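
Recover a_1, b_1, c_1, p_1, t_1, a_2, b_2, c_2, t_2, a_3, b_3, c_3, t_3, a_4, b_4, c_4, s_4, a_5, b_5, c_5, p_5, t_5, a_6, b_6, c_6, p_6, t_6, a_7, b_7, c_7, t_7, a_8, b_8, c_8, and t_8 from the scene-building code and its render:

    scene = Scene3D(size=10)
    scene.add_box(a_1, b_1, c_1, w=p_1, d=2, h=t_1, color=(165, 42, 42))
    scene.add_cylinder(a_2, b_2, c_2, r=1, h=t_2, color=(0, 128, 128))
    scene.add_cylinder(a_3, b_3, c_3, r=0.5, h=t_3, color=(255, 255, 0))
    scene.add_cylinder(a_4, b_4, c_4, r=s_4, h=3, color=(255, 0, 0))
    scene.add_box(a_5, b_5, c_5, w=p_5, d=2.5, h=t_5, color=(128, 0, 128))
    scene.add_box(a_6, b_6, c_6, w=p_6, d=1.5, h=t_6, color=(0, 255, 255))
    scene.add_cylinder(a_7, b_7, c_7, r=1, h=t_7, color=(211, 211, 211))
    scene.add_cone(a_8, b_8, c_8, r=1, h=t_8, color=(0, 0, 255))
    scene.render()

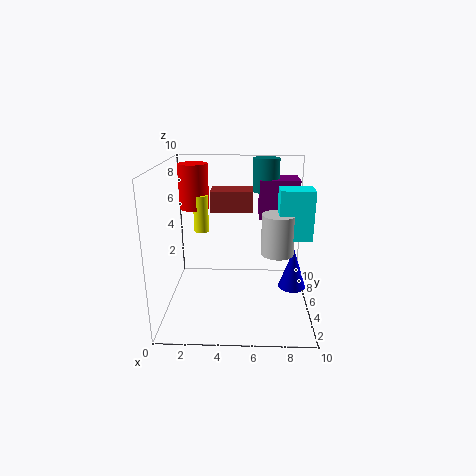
a_1 = 3, b_1 = 6, c_1 = 6.5, p_1 = 3, t_1 = 1.5, a_2 = 7, b_2 = 8.5, c_2 = 7.5, t_2 = 2.5, a_3 = 2.5, b_3 = 5, c_3 = 5.5, t_3 = 2.5, a_4 = 2, b_4 = 5.5, c_4 = 7, s_4 = 1, a_5 = 6.5, b_5 = 7.5, c_5 = 5.5, p_5 = 3, t_5 = 3, a_6 = 7.5, b_6 = 2, c_6 = 6, p_6 = 2, t_6 = 3, a_7 = 7.5, b_7 = 2.5, c_7 = 5, t_7 = 2.5, a_8 = 9, b_8 = 5.5, c_8 = 1, t_8 = 3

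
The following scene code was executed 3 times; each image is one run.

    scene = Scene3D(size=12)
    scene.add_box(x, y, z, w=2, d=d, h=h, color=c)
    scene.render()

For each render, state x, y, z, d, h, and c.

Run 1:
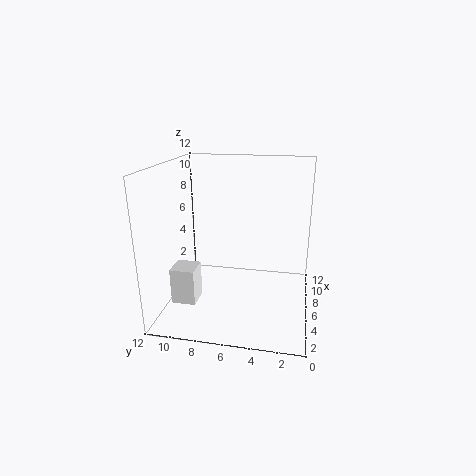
x = 3; y = 9; z = 1; d = 2; h = 3; c = 'white'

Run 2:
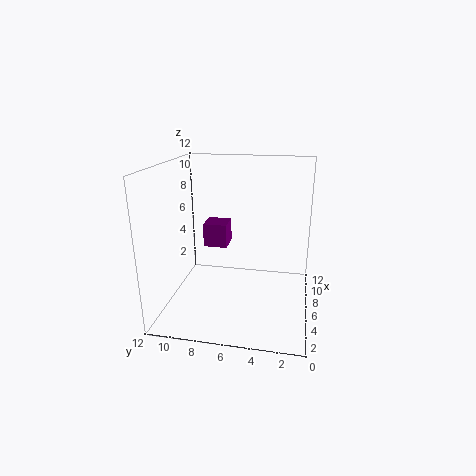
x = 6; y = 7; z = 5; d = 2; h = 2; c = 'purple'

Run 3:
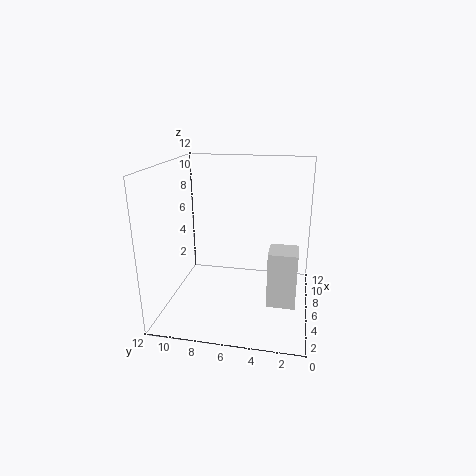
x = 1; y = 1; z = 3; d = 2; h = 4; c = 'white'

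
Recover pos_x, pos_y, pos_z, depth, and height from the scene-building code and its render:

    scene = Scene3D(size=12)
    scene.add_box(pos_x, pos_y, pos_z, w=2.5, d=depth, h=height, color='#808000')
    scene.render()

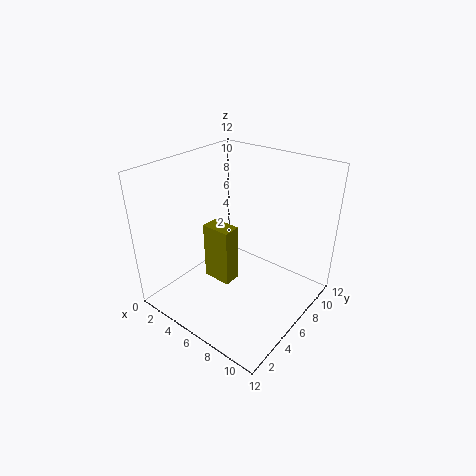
pos_x = 3.5
pos_y = 4.5
pos_z = 2
depth = 1.5
height = 5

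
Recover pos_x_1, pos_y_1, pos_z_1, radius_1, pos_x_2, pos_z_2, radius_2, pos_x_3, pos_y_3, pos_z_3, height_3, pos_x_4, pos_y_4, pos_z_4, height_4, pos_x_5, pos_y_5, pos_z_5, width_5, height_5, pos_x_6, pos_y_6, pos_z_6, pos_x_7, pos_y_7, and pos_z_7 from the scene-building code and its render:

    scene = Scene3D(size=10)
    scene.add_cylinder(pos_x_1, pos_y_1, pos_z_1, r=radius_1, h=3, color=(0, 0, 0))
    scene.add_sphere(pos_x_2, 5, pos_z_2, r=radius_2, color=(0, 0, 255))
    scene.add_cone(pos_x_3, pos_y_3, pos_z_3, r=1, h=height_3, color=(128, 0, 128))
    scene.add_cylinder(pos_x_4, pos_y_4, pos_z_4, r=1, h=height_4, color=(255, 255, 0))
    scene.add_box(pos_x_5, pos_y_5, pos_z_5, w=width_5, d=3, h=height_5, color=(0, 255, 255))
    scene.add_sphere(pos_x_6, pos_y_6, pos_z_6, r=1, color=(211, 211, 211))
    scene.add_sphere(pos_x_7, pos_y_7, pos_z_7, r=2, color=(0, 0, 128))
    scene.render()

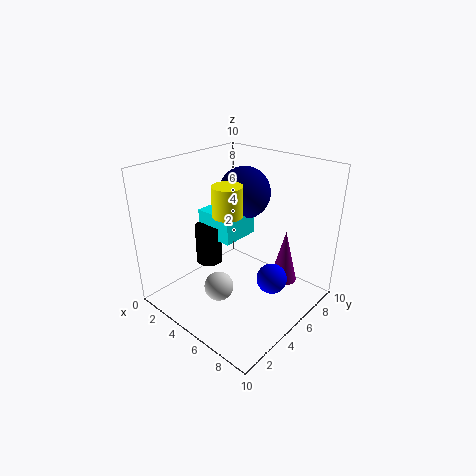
pos_x_1 = 2, pos_y_1 = 5, pos_z_1 = 2, radius_1 = 1, pos_x_2 = 8, pos_z_2 = 3, radius_2 = 1, pos_x_3 = 7, pos_y_3 = 8, pos_z_3 = 1, height_3 = 4, pos_x_4 = 5, pos_y_4 = 4, pos_z_4 = 7, height_4 = 2, pos_x_5 = 1, pos_y_5 = 5, pos_z_5 = 4, width_5 = 3, height_5 = 2, pos_x_6 = 5, pos_y_6 = 3, pos_z_6 = 2, pos_x_7 = 3, pos_y_7 = 8, pos_z_7 = 7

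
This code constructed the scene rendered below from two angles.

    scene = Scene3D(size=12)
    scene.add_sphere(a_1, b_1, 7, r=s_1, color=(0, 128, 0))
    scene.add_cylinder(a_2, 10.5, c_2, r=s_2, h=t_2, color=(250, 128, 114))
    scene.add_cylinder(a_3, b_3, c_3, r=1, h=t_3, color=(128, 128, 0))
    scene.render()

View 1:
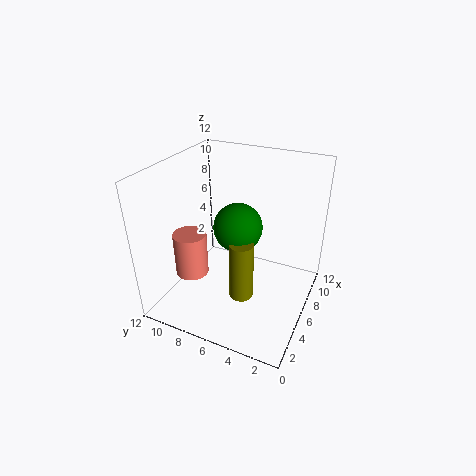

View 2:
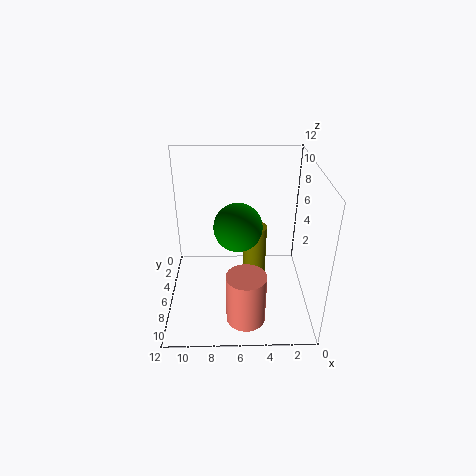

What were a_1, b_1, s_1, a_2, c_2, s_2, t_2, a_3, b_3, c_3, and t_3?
a_1 = 6, b_1 = 6, s_1 = 2, a_2 = 5.5, c_2 = 1.5, s_2 = 1.5, t_2 = 4, a_3 = 4.5, b_3 = 5, c_3 = 1.5, t_3 = 5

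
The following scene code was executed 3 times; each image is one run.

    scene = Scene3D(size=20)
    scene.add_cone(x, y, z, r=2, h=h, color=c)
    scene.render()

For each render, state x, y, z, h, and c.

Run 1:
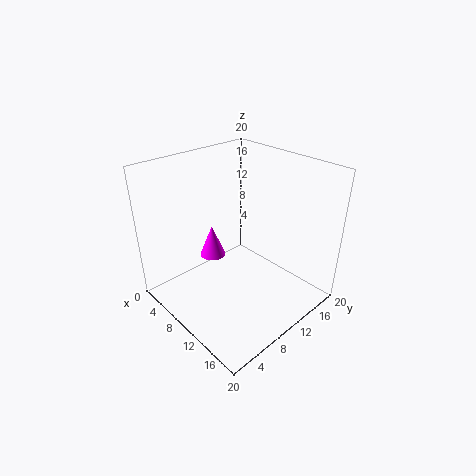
x = 3.5
y = 10.5
z = 4
h = 5
c = 'magenta'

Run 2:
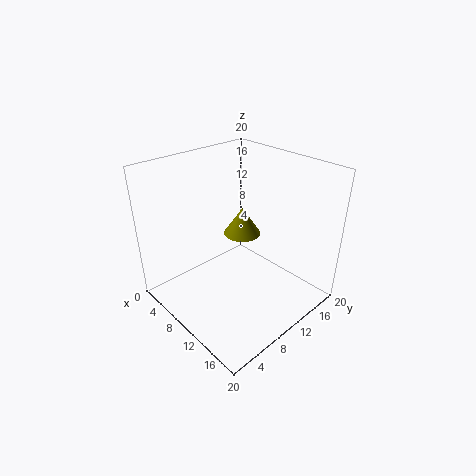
x = 15.5
y = 5.5
z = 15
h = 3
c = 'olive'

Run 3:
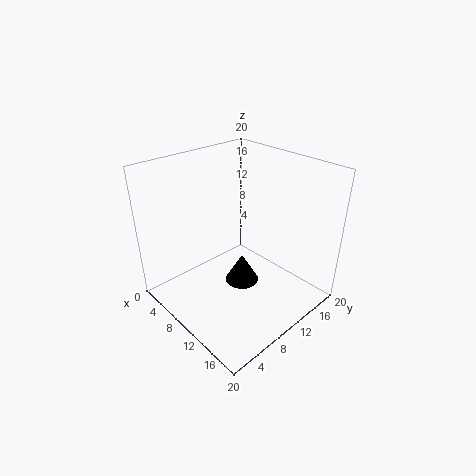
x = 15
y = 6
z = 8
h = 3.5
c = 'black'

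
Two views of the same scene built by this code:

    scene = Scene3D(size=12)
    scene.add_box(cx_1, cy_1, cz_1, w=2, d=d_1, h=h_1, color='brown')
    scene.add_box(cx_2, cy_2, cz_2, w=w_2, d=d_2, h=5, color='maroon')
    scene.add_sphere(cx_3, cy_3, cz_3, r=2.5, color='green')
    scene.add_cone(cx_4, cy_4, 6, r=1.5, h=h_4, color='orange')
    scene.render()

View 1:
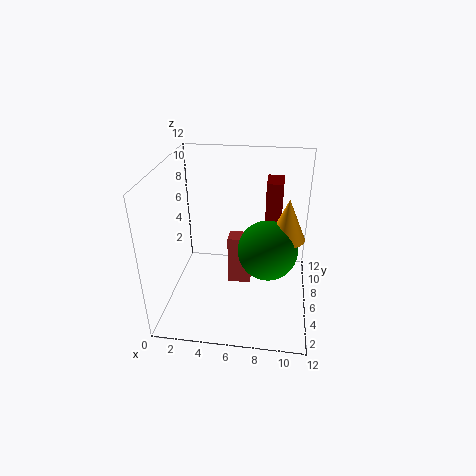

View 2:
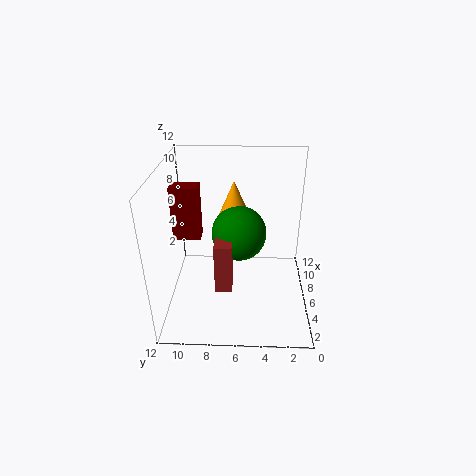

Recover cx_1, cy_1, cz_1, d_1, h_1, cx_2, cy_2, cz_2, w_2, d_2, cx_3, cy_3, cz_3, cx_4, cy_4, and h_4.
cx_1 = 5; cy_1 = 6.5; cz_1 = 1; d_1 = 1.5; h_1 = 4.5; cx_2 = 8; cy_2 = 9.5; cz_2 = 4.5; w_2 = 1.5; d_2 = 2.5; cx_3 = 8.5; cy_3 = 6; cz_3 = 5; cx_4 = 10; cy_4 = 6.5; h_4 = 3.5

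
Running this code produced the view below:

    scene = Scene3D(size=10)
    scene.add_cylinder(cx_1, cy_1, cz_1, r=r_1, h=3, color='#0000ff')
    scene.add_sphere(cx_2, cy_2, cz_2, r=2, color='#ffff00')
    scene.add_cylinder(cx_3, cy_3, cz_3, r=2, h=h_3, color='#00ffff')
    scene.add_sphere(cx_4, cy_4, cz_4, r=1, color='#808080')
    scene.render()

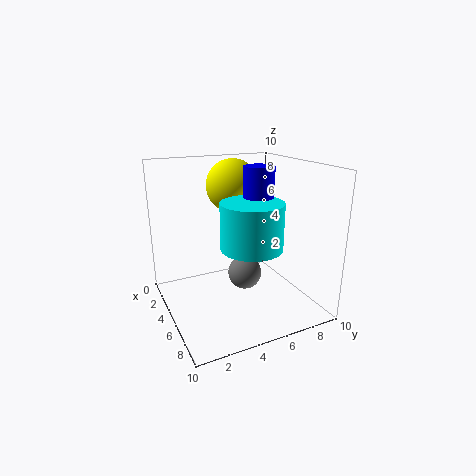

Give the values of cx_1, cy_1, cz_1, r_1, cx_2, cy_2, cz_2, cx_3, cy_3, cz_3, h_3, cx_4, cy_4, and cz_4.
cx_1 = 6; cy_1 = 6; cz_1 = 7; r_1 = 1; cx_2 = 2; cy_2 = 6; cz_2 = 8; cx_3 = 7; cy_3 = 5; cz_3 = 5; h_3 = 3; cx_4 = 8; cy_4 = 4; cz_4 = 4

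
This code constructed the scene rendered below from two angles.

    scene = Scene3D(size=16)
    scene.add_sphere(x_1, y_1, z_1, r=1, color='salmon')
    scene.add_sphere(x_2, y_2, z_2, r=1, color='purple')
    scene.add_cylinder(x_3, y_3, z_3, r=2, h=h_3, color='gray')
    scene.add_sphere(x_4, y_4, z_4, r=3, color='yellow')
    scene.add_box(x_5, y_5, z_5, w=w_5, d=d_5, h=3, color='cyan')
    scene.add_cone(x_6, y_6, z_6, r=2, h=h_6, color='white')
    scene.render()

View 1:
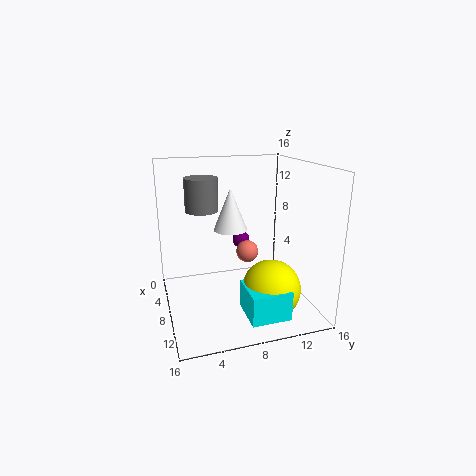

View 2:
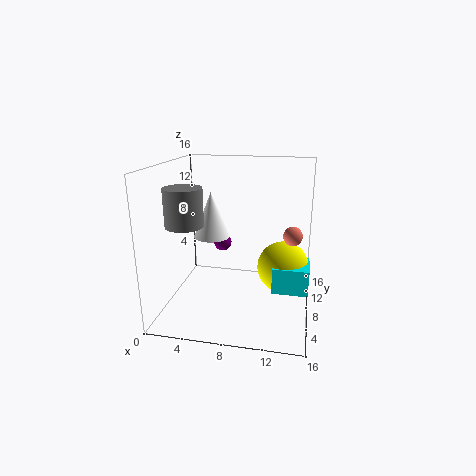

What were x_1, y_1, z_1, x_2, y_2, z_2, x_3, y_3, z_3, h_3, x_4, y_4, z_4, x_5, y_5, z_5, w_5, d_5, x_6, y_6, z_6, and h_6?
x_1 = 14, y_1 = 7, z_1 = 9, x_2 = 6, y_2 = 9, z_2 = 7, x_3 = 3, y_3 = 5, z_3 = 10, h_3 = 4, x_4 = 13, y_4 = 10, z_4 = 4, x_5 = 12, y_5 = 7, z_5 = 2, w_5 = 4, d_5 = 4, x_6 = 5, y_6 = 8, z_6 = 8, h_6 = 5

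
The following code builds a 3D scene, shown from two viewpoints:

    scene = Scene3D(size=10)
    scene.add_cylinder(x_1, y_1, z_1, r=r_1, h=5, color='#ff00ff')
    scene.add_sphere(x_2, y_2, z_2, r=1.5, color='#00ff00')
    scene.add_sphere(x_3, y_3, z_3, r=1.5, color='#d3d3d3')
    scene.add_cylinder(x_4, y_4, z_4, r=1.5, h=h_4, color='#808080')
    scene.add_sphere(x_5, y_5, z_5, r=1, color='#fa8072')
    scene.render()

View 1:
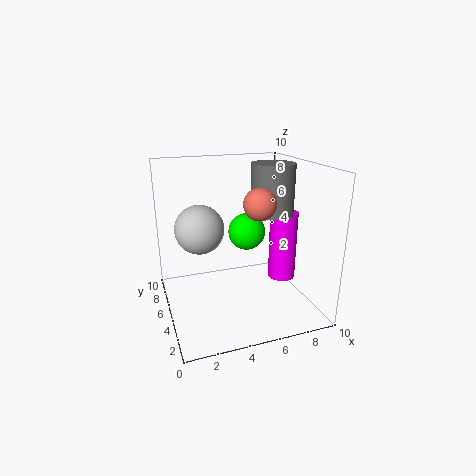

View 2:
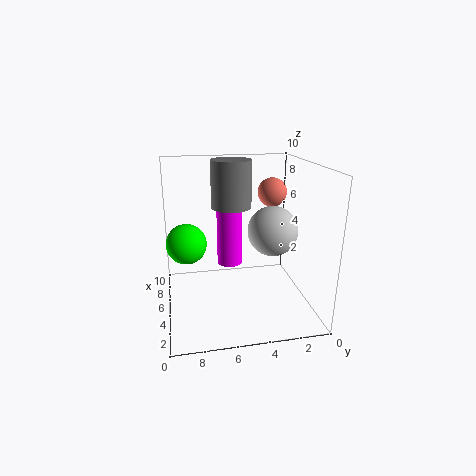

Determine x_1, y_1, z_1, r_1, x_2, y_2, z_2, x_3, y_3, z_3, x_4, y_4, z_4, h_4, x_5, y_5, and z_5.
x_1 = 8.5, y_1 = 5, z_1 = 1.5, r_1 = 1, x_2 = 7, y_2 = 8.5, z_2 = 4, x_3 = 2, y_3 = 3.5, z_3 = 6.5, x_4 = 7.5, y_4 = 5, z_4 = 6.5, h_4 = 3.5, x_5 = 5.5, y_5 = 2.5, z_5 = 8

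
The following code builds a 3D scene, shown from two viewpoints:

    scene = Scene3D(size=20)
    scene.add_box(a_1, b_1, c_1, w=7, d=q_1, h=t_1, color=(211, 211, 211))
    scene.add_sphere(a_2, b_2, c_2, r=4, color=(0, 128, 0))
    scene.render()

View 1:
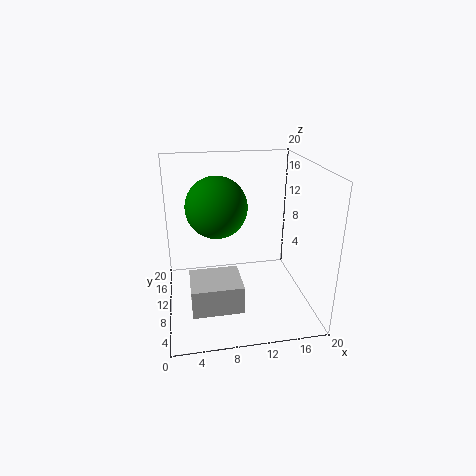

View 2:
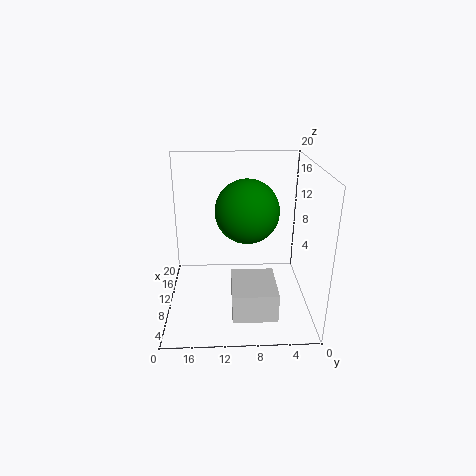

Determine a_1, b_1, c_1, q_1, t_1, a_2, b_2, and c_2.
a_1 = 3, b_1 = 5, c_1 = 1, q_1 = 6, t_1 = 4, a_2 = 7, b_2 = 9, c_2 = 15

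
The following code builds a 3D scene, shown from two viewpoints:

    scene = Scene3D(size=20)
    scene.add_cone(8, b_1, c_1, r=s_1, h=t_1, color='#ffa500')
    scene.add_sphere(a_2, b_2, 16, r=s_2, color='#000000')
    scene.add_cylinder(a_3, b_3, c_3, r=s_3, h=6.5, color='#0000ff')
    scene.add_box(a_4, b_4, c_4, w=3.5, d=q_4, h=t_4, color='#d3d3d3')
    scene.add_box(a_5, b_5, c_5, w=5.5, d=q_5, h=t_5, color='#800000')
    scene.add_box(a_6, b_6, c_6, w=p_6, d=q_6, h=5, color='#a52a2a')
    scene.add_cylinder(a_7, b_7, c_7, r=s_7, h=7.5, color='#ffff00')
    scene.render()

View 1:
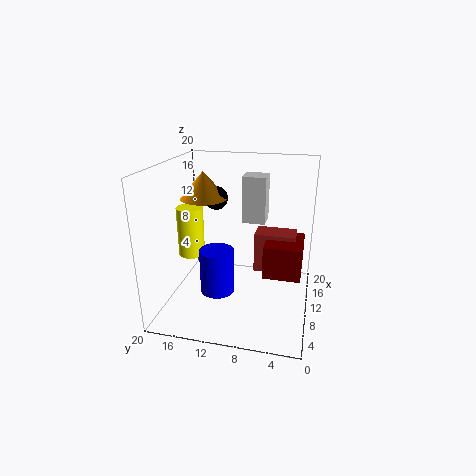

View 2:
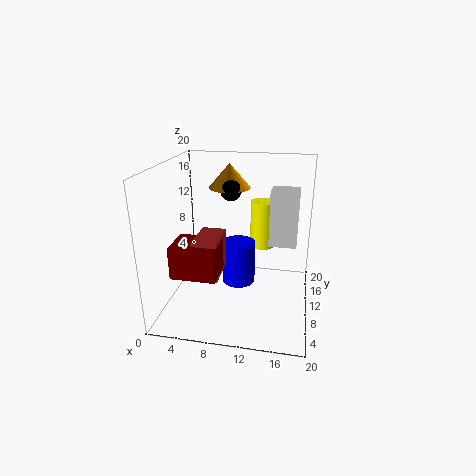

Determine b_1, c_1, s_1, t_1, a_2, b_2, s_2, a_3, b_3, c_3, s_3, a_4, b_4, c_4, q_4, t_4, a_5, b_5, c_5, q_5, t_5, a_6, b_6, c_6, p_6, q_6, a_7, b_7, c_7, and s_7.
b_1 = 14; c_1 = 16; s_1 = 3; t_1 = 3.5; a_2 = 8.5; b_2 = 12.5; s_2 = 1.5; a_3 = 9.5; b_3 = 13; c_3 = 1.5; s_3 = 2.5; a_4 = 14.5; b_4 = 7; c_4 = 10.5; q_4 = 3.5; t_4 = 7; a_5 = 3.5; b_5 = 1; c_5 = 8; q_5 = 4.5; t_5 = 4; a_6 = 6; b_6 = 2; c_6 = 7.5; p_6 = 3; q_6 = 5; a_7 = 12.5; b_7 = 18; c_7 = 5.5; s_7 = 2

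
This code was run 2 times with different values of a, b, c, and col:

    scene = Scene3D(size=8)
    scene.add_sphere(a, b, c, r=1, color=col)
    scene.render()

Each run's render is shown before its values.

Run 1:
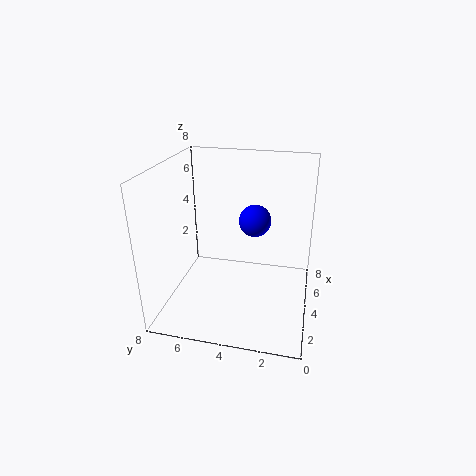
a = 6.5; b = 3.5; c = 4; col = 'blue'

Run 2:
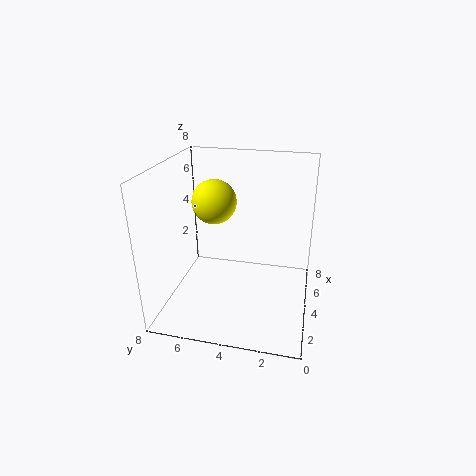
a = 1.5; b = 4.5; c = 7; col = 'yellow'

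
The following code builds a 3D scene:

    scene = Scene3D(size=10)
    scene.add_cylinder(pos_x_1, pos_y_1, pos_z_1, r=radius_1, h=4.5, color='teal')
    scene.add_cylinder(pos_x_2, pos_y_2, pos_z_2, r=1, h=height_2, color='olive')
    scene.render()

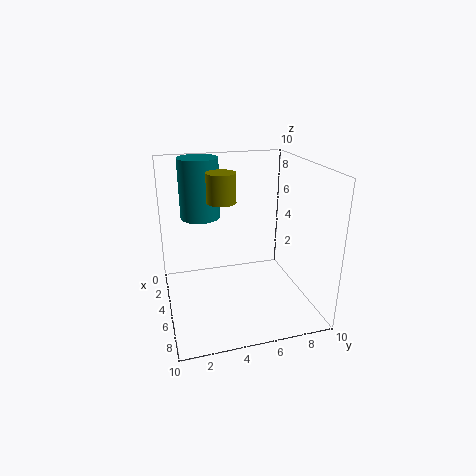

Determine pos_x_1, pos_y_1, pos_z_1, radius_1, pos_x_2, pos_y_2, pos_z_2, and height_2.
pos_x_1 = 1.5, pos_y_1 = 3, pos_z_1 = 5.5, radius_1 = 1.5, pos_x_2 = 4.5, pos_y_2 = 4, pos_z_2 = 7.5, height_2 = 2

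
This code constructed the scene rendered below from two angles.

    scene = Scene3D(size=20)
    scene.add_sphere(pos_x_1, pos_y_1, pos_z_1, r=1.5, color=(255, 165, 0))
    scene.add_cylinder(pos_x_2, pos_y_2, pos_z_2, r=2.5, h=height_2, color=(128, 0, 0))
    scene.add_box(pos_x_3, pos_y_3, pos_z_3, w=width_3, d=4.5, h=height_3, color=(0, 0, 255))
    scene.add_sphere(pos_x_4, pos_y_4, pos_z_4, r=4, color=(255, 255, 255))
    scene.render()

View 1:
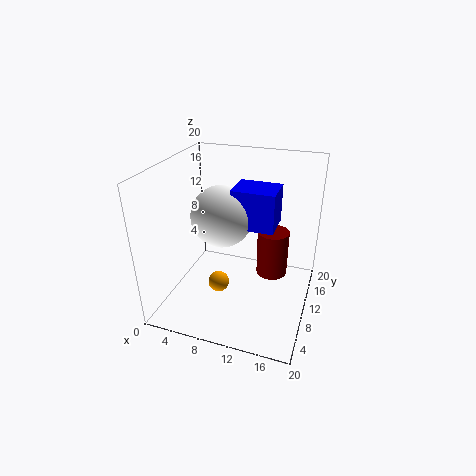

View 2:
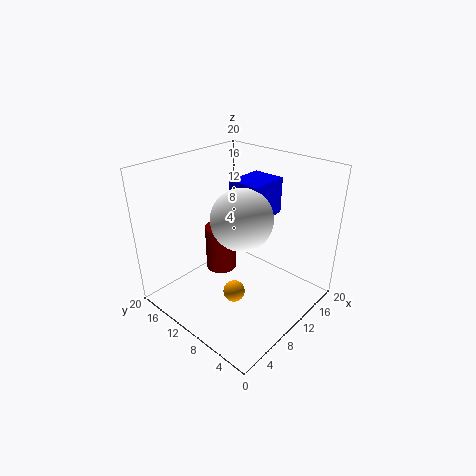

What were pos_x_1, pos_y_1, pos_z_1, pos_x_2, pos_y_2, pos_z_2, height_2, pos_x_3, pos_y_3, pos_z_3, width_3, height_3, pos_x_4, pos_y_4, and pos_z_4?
pos_x_1 = 7.5
pos_y_1 = 8.5
pos_z_1 = 3
pos_x_2 = 13.5
pos_y_2 = 17
pos_z_2 = 0.5
height_2 = 7.5
pos_x_3 = 10
pos_y_3 = 7
pos_z_3 = 13
width_3 = 5.5
height_3 = 5
pos_x_4 = 8.5
pos_y_4 = 8
pos_z_4 = 14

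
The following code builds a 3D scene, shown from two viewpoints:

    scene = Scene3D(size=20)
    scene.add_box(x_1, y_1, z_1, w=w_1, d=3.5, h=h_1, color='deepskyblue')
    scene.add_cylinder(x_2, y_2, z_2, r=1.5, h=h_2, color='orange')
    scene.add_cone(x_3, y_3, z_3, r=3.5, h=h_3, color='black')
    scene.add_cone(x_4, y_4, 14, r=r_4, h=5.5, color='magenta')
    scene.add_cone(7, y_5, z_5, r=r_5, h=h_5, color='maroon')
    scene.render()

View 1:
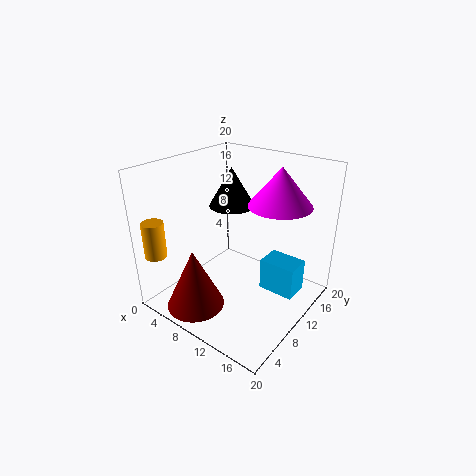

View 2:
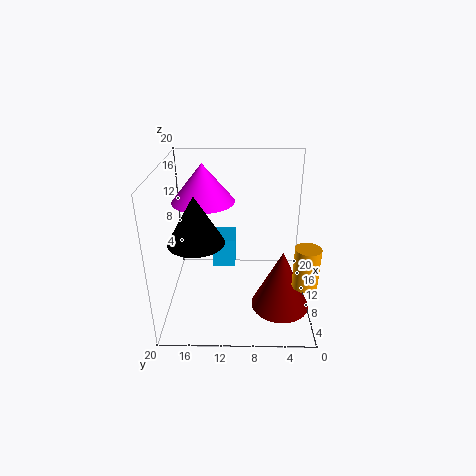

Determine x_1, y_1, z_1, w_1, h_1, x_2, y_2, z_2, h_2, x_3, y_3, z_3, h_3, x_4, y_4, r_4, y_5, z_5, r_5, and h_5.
x_1 = 13.5, y_1 = 10.5, z_1 = 3, w_1 = 5, h_1 = 4.5, x_2 = 2, y_2 = 2, z_2 = 8, h_2 = 5, x_3 = 5, y_3 = 15, z_3 = 12, h_3 = 6, x_4 = 13.5, y_4 = 15, r_4 = 4.5, y_5 = 4, z_5 = 1, r_5 = 4, h_5 = 8.5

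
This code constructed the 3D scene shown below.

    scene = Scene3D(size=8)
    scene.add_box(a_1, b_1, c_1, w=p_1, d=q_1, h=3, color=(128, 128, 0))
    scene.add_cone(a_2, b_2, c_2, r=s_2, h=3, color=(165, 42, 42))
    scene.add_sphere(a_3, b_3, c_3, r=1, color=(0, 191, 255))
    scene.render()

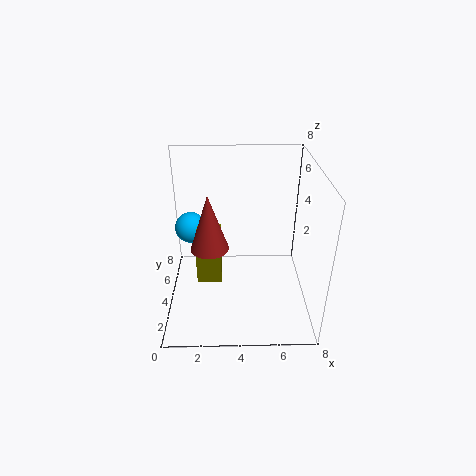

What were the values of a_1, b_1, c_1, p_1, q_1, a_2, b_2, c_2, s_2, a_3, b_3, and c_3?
a_1 = 1.5, b_1 = 4.5, c_1 = 0.5, p_1 = 1.5, q_1 = 2, a_2 = 2.5, b_2 = 3, c_2 = 4, s_2 = 1, a_3 = 1, b_3 = 7, c_3 = 3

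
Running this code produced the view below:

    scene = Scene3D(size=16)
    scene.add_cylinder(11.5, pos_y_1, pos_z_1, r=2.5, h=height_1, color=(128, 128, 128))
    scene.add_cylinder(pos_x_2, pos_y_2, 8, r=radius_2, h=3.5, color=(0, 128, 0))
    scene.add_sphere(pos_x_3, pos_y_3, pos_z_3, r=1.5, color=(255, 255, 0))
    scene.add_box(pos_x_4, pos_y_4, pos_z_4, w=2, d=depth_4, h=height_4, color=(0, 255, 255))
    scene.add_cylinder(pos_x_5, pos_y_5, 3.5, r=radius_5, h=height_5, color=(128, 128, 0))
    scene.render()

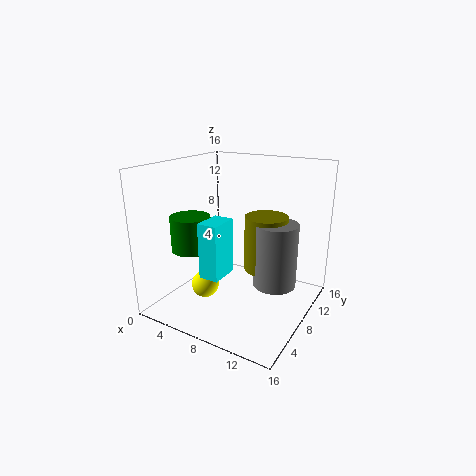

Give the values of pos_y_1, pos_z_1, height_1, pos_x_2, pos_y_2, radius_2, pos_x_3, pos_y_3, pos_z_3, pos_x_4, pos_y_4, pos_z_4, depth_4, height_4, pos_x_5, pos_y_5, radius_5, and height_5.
pos_y_1 = 10.5, pos_z_1 = 2, height_1 = 7.5, pos_x_2 = 5.5, pos_y_2 = 3, radius_2 = 2, pos_x_3 = 5.5, pos_y_3 = 5, pos_z_3 = 3, pos_x_4 = 7.5, pos_y_4 = 1.5, pos_z_4 = 6, depth_4 = 3, height_4 = 5.5, pos_x_5 = 10, pos_y_5 = 11, radius_5 = 2.5, height_5 = 6.5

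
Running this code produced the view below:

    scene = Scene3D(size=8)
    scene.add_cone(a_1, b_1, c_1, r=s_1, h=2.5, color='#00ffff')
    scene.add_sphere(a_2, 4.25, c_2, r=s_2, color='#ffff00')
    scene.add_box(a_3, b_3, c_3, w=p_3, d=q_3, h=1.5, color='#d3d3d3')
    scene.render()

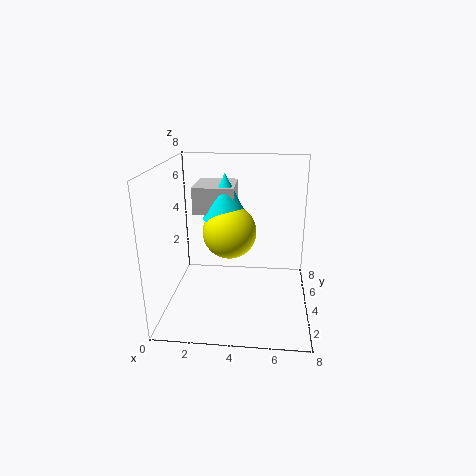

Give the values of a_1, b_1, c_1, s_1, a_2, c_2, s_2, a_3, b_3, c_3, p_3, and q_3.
a_1 = 3.25; b_1 = 4.5; c_1 = 5; s_1 = 1.25; a_2 = 3.5; c_2 = 4.25; s_2 = 1.5; a_3 = 1.5; b_3 = 4; c_3 = 5.25; p_3 = 2.25; q_3 = 2.5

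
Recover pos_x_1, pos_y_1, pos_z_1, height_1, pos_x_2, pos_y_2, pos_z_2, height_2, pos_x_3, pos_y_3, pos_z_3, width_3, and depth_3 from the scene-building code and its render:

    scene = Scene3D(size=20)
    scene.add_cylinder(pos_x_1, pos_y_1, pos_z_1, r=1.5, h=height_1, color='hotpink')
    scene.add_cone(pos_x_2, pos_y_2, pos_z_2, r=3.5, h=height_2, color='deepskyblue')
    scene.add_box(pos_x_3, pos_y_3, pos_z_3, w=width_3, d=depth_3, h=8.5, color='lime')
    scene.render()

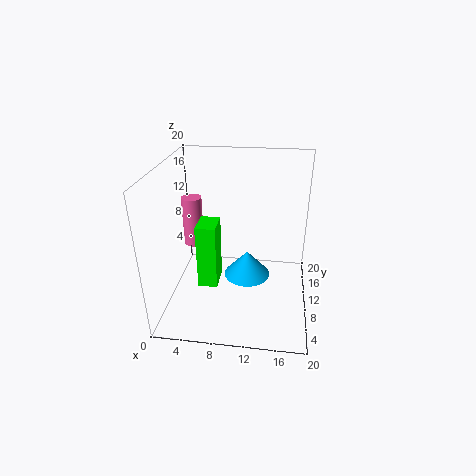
pos_x_1 = 2.5
pos_y_1 = 14
pos_z_1 = 6.5
height_1 = 7.5
pos_x_2 = 11
pos_y_2 = 13
pos_z_2 = 2
height_2 = 4
pos_x_3 = 5.5
pos_y_3 = 4.5
pos_z_3 = 5.5
width_3 = 2.5
depth_3 = 3.5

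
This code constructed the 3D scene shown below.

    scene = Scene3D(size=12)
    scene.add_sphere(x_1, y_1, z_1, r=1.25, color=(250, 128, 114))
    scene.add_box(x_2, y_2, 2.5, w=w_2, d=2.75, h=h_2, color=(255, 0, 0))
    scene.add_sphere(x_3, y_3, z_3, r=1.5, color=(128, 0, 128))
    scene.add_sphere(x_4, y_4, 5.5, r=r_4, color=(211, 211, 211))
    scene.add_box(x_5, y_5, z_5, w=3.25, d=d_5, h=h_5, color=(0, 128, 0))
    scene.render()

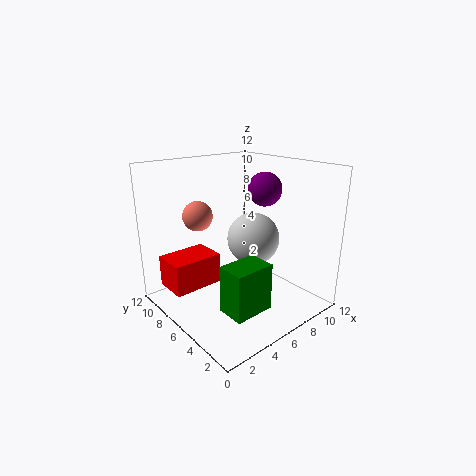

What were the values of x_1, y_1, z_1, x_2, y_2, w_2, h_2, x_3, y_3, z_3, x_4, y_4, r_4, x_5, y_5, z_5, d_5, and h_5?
x_1 = 3.75, y_1 = 8.5, z_1 = 7.75, x_2 = 0.25, y_2 = 6.25, w_2 = 4, h_2 = 2.5, x_3 = 9.5, y_3 = 6.5, z_3 = 9.5, x_4 = 7.75, y_4 = 6, r_4 = 2.25, x_5 = 2.5, y_5 = 1.75, z_5 = 1.5, d_5 = 2.25, h_5 = 3.75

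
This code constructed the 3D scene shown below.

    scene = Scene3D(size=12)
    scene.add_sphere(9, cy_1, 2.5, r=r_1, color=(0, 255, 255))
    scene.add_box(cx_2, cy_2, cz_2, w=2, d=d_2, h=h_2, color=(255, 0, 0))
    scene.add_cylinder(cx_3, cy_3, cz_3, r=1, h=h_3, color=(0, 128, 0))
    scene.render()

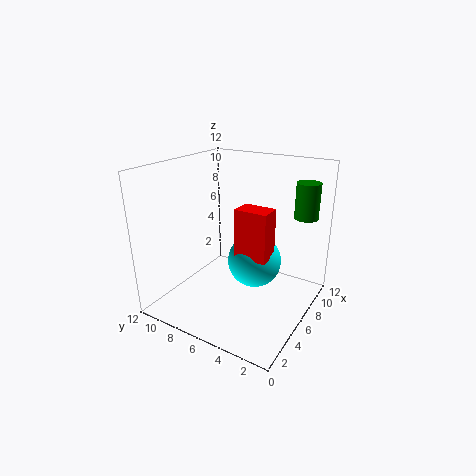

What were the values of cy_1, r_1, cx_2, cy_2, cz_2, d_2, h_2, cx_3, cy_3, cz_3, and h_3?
cy_1 = 6
r_1 = 2.5
cx_2 = 7
cy_2 = 4
cz_2 = 3.5
d_2 = 3
h_2 = 4.5
cx_3 = 9.5
cy_3 = 1.5
cz_3 = 7.5
h_3 = 3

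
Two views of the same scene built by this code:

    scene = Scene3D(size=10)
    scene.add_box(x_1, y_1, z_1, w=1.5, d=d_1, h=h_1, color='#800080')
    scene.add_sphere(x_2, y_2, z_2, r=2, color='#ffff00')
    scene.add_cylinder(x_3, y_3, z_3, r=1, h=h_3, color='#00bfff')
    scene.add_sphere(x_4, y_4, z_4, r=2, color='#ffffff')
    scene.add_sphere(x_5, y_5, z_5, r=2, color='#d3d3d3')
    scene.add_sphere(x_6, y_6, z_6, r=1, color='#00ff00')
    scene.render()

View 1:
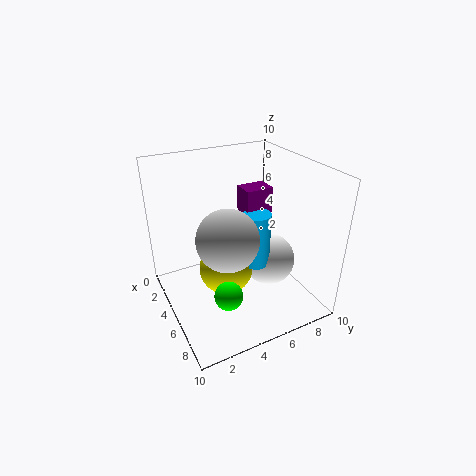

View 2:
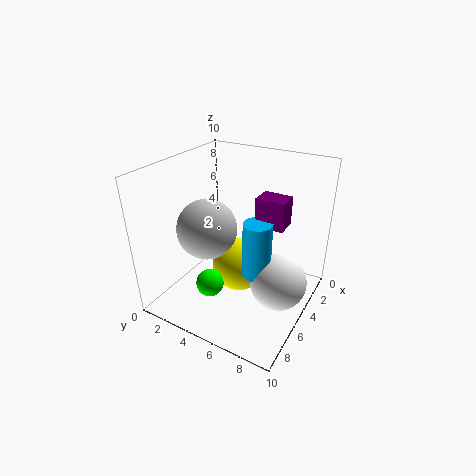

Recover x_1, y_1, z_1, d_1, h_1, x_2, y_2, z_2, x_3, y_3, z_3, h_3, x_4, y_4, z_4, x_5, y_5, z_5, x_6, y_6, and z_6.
x_1 = 3
y_1 = 6
z_1 = 6
d_1 = 2
h_1 = 2
x_2 = 4
y_2 = 4.5
z_2 = 2
x_3 = 5
y_3 = 6.5
z_3 = 2.5
h_3 = 4
x_4 = 4.5
y_4 = 8
z_4 = 2
x_5 = 6.5
y_5 = 3.5
z_5 = 6
x_6 = 6.5
y_6 = 3.5
z_6 = 1.5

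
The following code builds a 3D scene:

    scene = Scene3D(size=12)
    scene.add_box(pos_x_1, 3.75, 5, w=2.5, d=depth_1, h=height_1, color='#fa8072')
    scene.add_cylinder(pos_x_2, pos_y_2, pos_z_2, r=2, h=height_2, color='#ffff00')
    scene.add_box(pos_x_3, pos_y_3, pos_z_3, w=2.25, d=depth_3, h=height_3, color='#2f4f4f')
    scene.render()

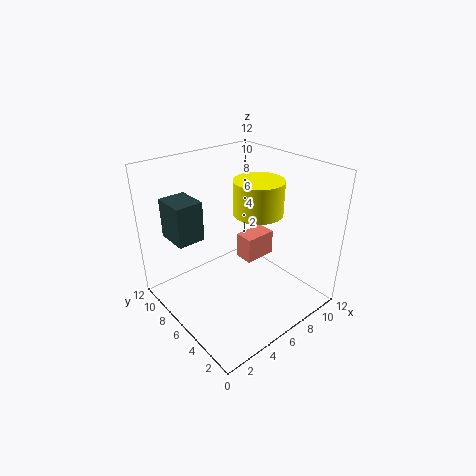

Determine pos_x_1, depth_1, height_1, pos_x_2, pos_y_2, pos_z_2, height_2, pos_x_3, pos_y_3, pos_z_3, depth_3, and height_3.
pos_x_1 = 5.25
depth_1 = 1.5
height_1 = 2
pos_x_2 = 7.25
pos_y_2 = 5
pos_z_2 = 8.25
height_2 = 2.75
pos_x_3 = 1.25
pos_y_3 = 7.25
pos_z_3 = 6.25
depth_3 = 2.75
height_3 = 3.25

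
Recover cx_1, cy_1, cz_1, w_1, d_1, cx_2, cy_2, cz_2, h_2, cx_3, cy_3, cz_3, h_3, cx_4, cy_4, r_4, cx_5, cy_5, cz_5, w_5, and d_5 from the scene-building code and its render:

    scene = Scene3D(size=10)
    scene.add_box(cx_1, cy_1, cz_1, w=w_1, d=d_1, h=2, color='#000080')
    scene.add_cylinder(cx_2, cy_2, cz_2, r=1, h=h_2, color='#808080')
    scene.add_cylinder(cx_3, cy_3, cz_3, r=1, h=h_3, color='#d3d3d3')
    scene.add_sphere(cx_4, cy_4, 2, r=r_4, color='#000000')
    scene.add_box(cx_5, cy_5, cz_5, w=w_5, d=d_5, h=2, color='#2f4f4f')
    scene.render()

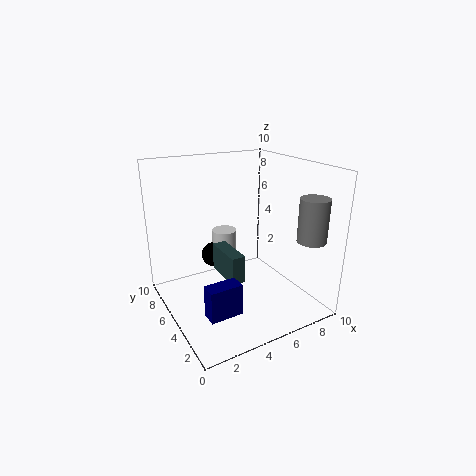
cx_1 = 1; cy_1 = 1; cz_1 = 2; w_1 = 2; d_1 = 1; cx_2 = 9; cy_2 = 2; cz_2 = 5; h_2 = 3; cx_3 = 6; cy_3 = 9; cz_3 = 1; h_3 = 3; cx_4 = 5; cy_4 = 9; r_4 = 1; cx_5 = 4; cy_5 = 4; cz_5 = 2; w_5 = 1; d_5 = 3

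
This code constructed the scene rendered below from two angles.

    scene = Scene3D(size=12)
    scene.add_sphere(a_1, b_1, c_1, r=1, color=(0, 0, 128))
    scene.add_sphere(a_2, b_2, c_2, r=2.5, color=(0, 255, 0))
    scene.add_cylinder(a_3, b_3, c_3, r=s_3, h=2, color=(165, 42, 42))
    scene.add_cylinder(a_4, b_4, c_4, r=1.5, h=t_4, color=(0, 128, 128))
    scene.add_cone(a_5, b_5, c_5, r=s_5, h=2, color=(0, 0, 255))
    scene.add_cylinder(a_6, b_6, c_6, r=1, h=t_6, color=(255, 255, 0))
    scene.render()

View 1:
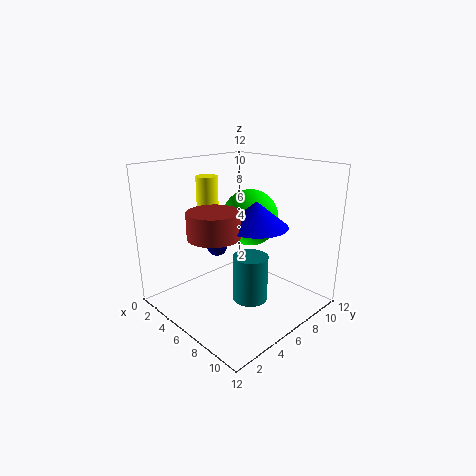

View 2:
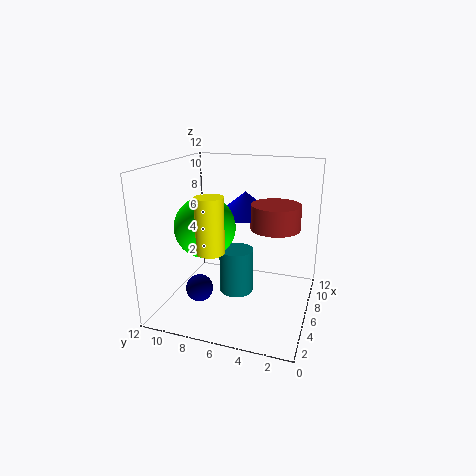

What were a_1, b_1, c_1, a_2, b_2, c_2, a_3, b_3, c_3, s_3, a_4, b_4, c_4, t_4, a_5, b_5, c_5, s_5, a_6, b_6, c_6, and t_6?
a_1 = 1.5; b_1 = 7.5; c_1 = 3.5; a_2 = 5; b_2 = 8.5; c_2 = 7; a_3 = 6.5; b_3 = 3; c_3 = 7; s_3 = 2; a_4 = 7; b_4 = 6.5; c_4 = 0.5; t_4 = 4; a_5 = 8; b_5 = 6; c_5 = 7.5; s_5 = 2.5; a_6 = 1.5; b_6 = 6.5; c_6 = 6.5; t_6 = 4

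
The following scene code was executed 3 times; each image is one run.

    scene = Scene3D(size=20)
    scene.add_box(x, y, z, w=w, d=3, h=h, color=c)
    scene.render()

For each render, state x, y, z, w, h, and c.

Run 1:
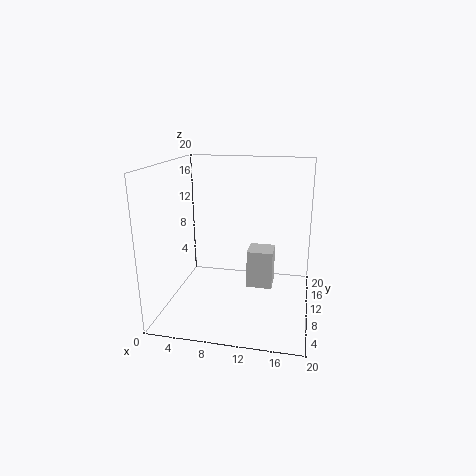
x = 12.5
y = 3
z = 6.5
w = 3
h = 4.5
c = 'lightgray'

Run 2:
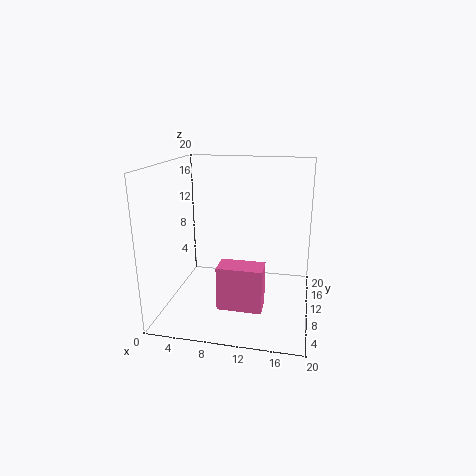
x = 9
y = 2
z = 3.5
w = 5.5
h = 5.5
c = 'hotpink'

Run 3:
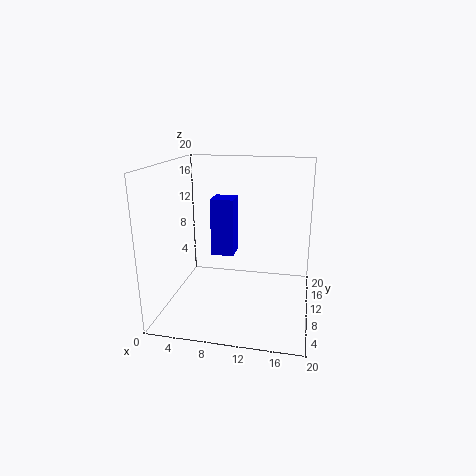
x = 7
y = 7
z = 8.5
w = 3
h = 7.5
c = 'blue'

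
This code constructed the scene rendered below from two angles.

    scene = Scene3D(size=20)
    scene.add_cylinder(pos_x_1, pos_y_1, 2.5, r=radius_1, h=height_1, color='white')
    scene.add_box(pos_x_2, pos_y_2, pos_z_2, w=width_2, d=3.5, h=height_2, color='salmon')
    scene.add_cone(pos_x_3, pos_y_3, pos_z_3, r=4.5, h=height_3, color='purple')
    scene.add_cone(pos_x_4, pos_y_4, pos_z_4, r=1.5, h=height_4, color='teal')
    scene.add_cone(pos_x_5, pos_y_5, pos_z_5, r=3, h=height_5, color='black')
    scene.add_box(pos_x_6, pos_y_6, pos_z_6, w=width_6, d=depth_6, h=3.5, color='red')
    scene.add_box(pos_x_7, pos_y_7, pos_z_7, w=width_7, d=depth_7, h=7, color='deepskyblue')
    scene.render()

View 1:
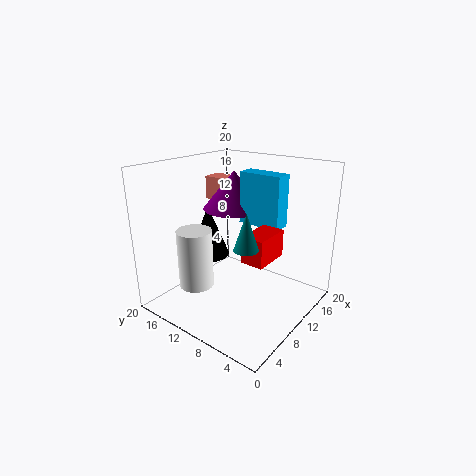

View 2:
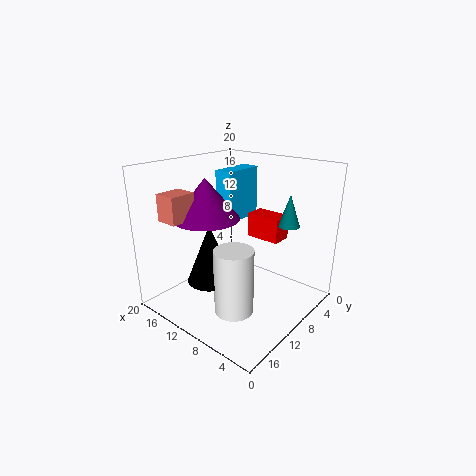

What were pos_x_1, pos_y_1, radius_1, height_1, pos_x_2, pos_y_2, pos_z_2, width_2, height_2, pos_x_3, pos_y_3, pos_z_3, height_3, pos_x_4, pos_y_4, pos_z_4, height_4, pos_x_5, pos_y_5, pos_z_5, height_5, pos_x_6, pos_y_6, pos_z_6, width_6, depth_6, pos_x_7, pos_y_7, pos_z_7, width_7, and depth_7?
pos_x_1 = 6.5, pos_y_1 = 15, radius_1 = 2.5, height_1 = 8.5, pos_x_2 = 13, pos_y_2 = 15, pos_z_2 = 13.5, width_2 = 3, height_2 = 3.5, pos_x_3 = 13, pos_y_3 = 13, pos_z_3 = 13, height_3 = 5.5, pos_x_4 = 5, pos_y_4 = 5, pos_z_4 = 11.5, height_4 = 4.5, pos_x_5 = 10, pos_y_5 = 15.5, pos_z_5 = 6, height_5 = 7.5, pos_x_6 = 6, pos_y_6 = 3.5, pos_z_6 = 9, width_6 = 5, depth_6 = 3, pos_x_7 = 11, pos_y_7 = 4.5, pos_z_7 = 12, width_7 = 2.5, depth_7 = 6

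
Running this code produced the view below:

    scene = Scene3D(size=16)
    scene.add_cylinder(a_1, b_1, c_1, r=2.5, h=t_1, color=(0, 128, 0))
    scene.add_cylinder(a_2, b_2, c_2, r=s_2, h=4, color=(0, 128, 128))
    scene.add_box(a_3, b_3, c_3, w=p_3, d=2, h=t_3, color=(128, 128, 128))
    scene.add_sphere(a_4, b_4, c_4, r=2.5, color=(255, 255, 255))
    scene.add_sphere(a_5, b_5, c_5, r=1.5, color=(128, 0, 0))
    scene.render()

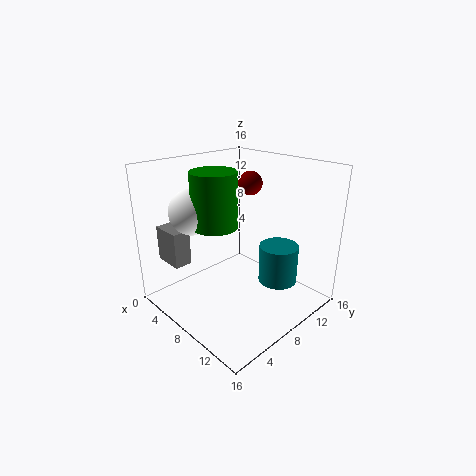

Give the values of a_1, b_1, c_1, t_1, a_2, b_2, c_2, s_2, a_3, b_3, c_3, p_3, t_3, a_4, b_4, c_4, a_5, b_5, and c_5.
a_1 = 6.5, b_1 = 6, c_1 = 9.5, t_1 = 6, a_2 = 13, b_2 = 9, c_2 = 4.5, s_2 = 2, a_3 = 1, b_3 = 2, c_3 = 5, p_3 = 3.5, t_3 = 4, a_4 = 4.5, b_4 = 4.5, c_4 = 11, a_5 = 4.5, b_5 = 13.5, c_5 = 12.5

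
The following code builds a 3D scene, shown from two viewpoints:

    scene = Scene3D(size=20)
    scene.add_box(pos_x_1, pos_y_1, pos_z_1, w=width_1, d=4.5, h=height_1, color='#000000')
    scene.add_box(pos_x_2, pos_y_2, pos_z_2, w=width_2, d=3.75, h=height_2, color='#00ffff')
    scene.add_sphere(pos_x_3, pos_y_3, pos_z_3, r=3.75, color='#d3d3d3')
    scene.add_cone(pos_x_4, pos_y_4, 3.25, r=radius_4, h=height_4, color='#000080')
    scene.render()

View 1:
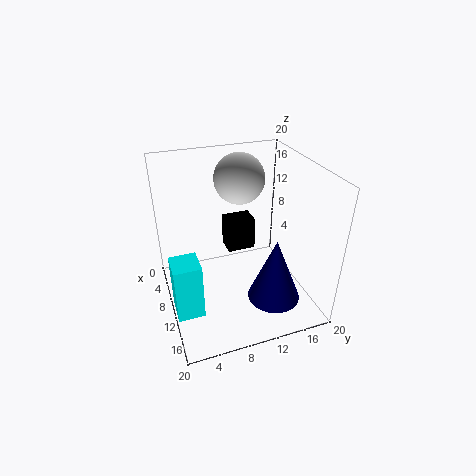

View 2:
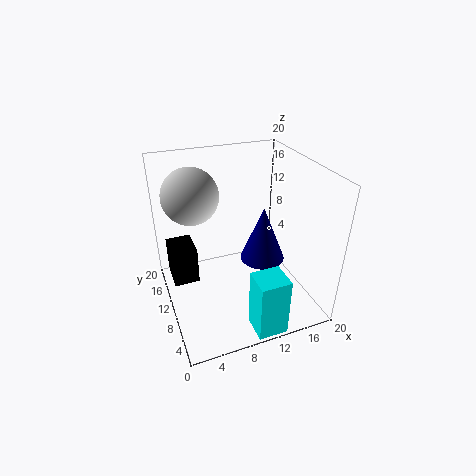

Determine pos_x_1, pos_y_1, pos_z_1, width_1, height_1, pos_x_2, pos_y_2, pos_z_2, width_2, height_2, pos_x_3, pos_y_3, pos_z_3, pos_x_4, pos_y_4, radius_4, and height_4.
pos_x_1 = 0.75; pos_y_1 = 10.5; pos_z_1 = 3.75; width_1 = 3.5; height_1 = 5.25; pos_x_2 = 9.25; pos_y_2 = 0.25; pos_z_2 = 0.25; width_2 = 4; height_2 = 8.25; pos_x_3 = 4.25; pos_y_3 = 12.25; pos_z_3 = 16.25; pos_x_4 = 15.5; pos_y_4 = 13.25; radius_4 = 3.5; height_4 = 8.75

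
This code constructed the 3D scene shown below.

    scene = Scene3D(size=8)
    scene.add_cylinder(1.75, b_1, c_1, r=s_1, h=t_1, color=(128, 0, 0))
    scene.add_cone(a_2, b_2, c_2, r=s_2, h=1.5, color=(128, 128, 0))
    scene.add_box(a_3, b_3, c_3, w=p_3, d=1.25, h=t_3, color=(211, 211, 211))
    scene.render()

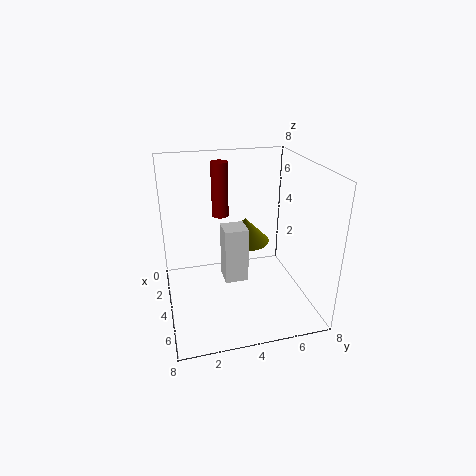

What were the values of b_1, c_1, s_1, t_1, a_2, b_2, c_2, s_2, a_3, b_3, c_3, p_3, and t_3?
b_1 = 3.5; c_1 = 4.5; s_1 = 0.5; t_1 = 3.25; a_2 = 2; b_2 = 5; c_2 = 2.75; s_2 = 1.5; a_3 = 4; b_3 = 3; c_3 = 2; p_3 = 1.25; t_3 = 3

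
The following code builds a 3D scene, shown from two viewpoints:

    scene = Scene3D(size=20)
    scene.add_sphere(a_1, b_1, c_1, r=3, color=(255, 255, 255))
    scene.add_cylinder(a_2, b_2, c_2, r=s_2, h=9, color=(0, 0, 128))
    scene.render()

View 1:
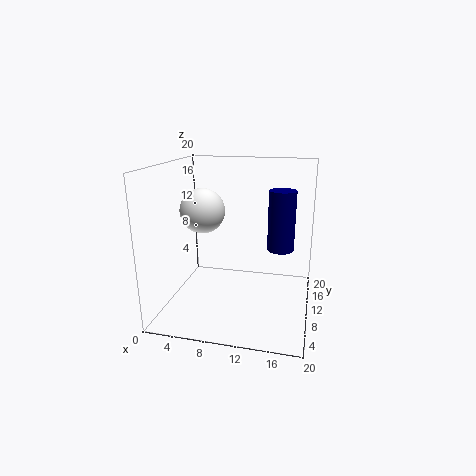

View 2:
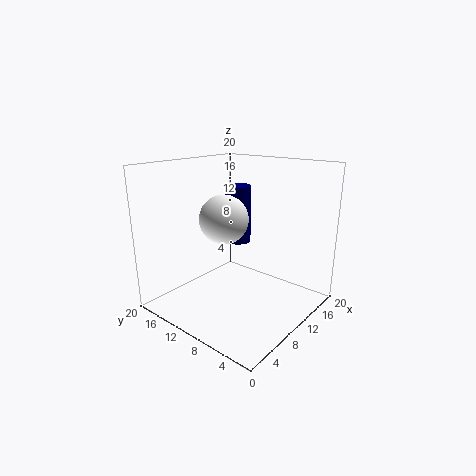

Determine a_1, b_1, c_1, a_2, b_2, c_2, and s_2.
a_1 = 5.5
b_1 = 8.5
c_1 = 14
a_2 = 15.5
b_2 = 14.5
c_2 = 7
s_2 = 2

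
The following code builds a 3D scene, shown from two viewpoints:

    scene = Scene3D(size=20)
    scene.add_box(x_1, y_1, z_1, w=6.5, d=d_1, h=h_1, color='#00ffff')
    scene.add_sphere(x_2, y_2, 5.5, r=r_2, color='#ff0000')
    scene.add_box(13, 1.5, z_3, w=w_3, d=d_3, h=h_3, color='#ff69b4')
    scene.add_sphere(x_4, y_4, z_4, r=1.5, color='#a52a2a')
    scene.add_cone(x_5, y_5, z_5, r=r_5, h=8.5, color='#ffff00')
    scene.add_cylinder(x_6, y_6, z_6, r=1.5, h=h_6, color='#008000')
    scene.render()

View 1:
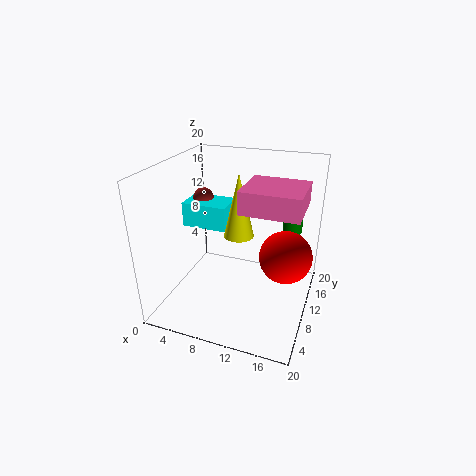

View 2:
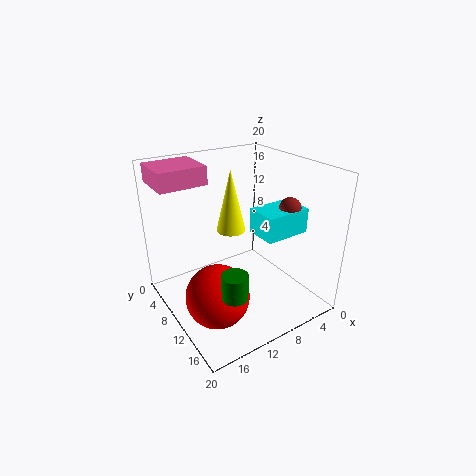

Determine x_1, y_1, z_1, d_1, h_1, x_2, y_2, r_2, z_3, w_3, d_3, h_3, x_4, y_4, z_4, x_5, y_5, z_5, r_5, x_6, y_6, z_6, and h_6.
x_1 = 1.5
y_1 = 10
z_1 = 10.5
d_1 = 4.5
h_1 = 3.5
x_2 = 16
y_2 = 14.5
r_2 = 4
z_3 = 17.5
w_3 = 6.5
d_3 = 6
h_3 = 2.5
x_4 = 3.5
y_4 = 13
z_4 = 14
x_5 = 10.5
y_5 = 9
z_5 = 11
r_5 = 2
x_6 = 16
y_6 = 18.5
z_6 = 8
h_6 = 3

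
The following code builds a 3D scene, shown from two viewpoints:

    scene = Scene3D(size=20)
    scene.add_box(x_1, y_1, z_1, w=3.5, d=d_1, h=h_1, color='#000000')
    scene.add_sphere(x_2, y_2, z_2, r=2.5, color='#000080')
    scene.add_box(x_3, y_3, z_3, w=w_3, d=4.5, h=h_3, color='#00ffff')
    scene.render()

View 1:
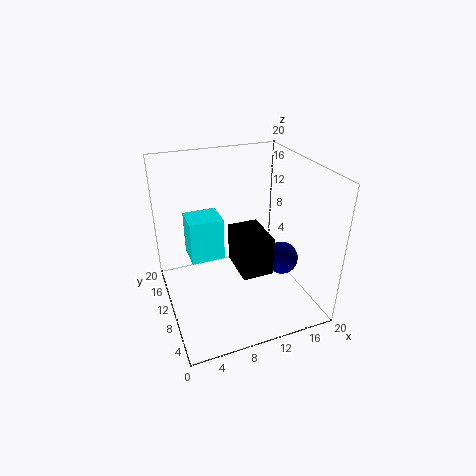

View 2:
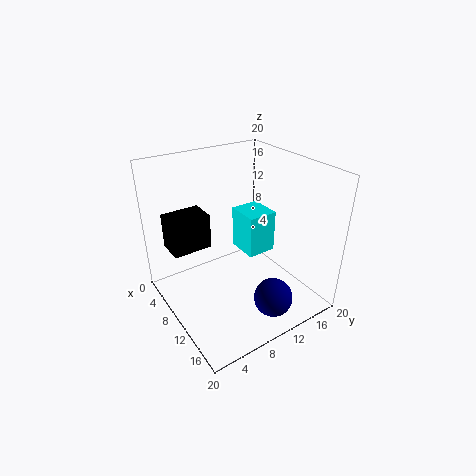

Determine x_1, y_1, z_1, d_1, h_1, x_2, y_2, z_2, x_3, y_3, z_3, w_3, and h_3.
x_1 = 7; y_1 = 0.5; z_1 = 10.5; d_1 = 5; h_1 = 4.5; x_2 = 17.5; y_2 = 10.5; z_2 = 4.5; x_3 = 4; y_3 = 13; z_3 = 5; w_3 = 5; h_3 = 6.5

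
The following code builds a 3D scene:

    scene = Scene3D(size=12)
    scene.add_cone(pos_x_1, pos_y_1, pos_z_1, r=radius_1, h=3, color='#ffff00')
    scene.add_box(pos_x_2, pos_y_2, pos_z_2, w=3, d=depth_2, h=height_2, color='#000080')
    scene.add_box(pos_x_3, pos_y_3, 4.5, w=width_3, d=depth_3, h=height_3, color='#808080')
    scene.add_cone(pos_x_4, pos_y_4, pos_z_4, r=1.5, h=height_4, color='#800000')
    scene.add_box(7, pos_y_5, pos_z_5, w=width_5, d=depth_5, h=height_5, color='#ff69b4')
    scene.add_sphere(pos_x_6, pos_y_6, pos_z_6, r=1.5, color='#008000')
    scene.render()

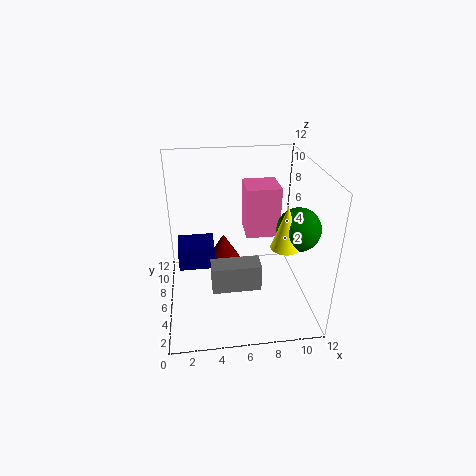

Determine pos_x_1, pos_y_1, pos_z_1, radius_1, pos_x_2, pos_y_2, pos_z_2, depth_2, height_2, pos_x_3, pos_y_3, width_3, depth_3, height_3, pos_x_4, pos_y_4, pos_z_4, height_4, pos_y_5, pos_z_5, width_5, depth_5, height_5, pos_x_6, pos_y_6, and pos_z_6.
pos_x_1 = 8.5
pos_y_1 = 1
pos_z_1 = 8
radius_1 = 1
pos_x_2 = 1
pos_y_2 = 5.5
pos_z_2 = 3.5
depth_2 = 2.5
height_2 = 2
pos_x_3 = 3.5
pos_y_3 = 1
width_3 = 3.5
depth_3 = 1.5
height_3 = 2
pos_x_4 = 5
pos_y_4 = 8.5
pos_z_4 = 2.5
height_4 = 2.5
pos_y_5 = 7.5
pos_z_5 = 5
width_5 = 3
depth_5 = 3
height_5 = 4.5
pos_x_6 = 9.5
pos_y_6 = 1.5
pos_z_6 = 9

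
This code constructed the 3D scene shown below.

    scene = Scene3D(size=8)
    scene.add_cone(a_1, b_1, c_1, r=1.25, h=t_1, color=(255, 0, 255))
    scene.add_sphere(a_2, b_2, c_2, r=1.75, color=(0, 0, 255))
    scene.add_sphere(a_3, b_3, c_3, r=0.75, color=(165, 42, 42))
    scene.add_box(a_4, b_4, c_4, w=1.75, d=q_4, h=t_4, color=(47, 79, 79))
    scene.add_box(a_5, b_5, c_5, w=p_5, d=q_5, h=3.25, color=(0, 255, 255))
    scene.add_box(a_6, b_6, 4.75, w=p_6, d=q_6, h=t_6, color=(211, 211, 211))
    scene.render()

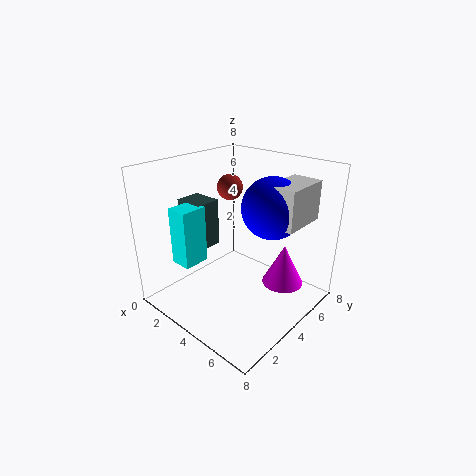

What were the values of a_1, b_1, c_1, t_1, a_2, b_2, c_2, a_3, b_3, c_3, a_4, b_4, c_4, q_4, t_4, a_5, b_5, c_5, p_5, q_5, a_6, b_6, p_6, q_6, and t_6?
a_1 = 5.5
b_1 = 6.5
c_1 = 0.5
t_1 = 2.5
a_2 = 5
b_2 = 5.75
c_2 = 5.5
a_3 = 2.25
b_3 = 5.25
c_3 = 6.25
a_4 = 0.5
b_4 = 2.75
c_4 = 3
q_4 = 1.5
t_4 = 2.75
a_5 = 1.25
b_5 = 1.5
c_5 = 2.5
p_5 = 1.25
q_5 = 1.5
a_6 = 5
b_6 = 5
p_6 = 1.75
q_6 = 2.75
t_6 = 2.25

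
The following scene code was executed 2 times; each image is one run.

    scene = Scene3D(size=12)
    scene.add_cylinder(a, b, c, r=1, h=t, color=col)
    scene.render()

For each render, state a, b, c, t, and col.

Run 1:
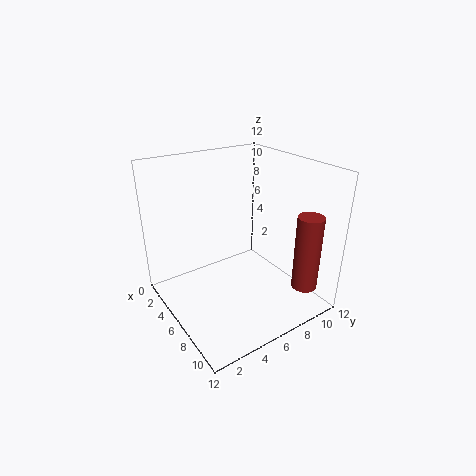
a = 11, b = 9, c = 3, t = 6, col = 'brown'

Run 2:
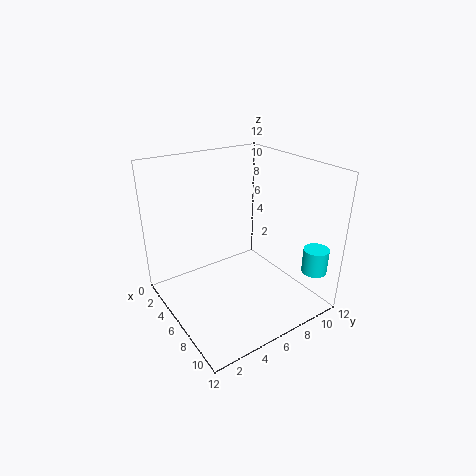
a = 11, b = 10, c = 4, t = 2, col = 'cyan'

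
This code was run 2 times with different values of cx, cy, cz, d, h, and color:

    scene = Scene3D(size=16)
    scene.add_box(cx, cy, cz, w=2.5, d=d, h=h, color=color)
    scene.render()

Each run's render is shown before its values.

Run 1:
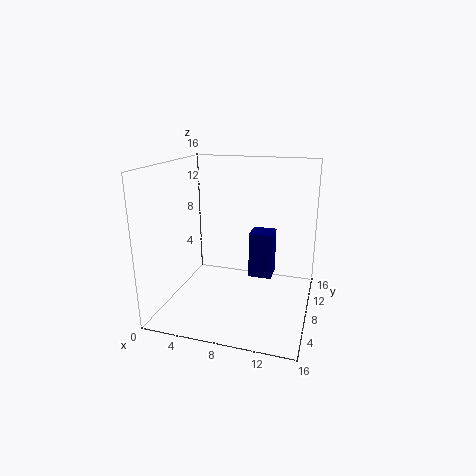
cx = 9.5
cy = 7
cz = 4
d = 2.5
h = 5
color = 'navy'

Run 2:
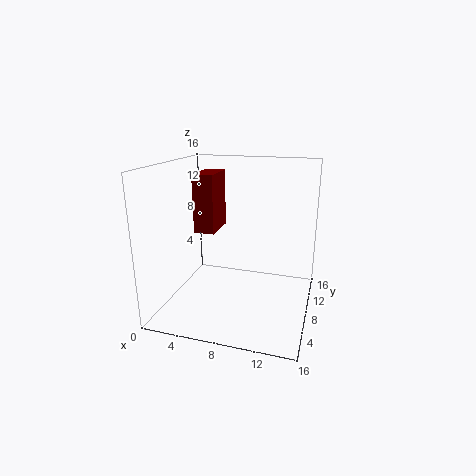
cx = 2
cy = 9.5
cz = 7.5
d = 4.5
h = 7
color = 'maroon'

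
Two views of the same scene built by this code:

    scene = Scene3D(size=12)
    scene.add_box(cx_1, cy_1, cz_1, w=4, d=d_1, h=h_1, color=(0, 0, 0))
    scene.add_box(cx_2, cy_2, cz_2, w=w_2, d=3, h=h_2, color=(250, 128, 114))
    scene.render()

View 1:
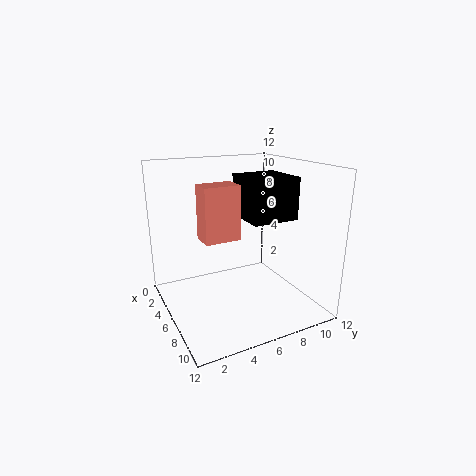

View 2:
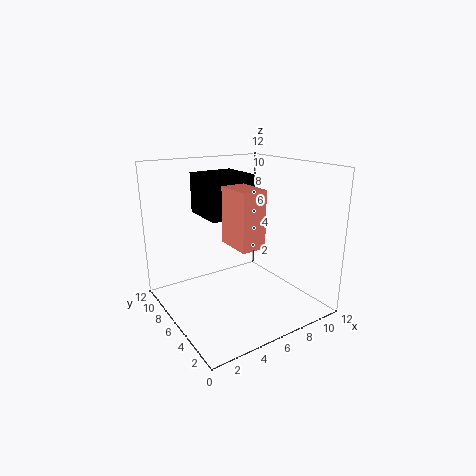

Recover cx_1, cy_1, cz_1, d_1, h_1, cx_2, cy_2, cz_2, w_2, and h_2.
cx_1 = 4, cy_1 = 6.5, cz_1 = 7.5, d_1 = 4, h_1 = 3.5, cx_2 = 4.5, cy_2 = 3, cz_2 = 6, w_2 = 2, h_2 = 4.5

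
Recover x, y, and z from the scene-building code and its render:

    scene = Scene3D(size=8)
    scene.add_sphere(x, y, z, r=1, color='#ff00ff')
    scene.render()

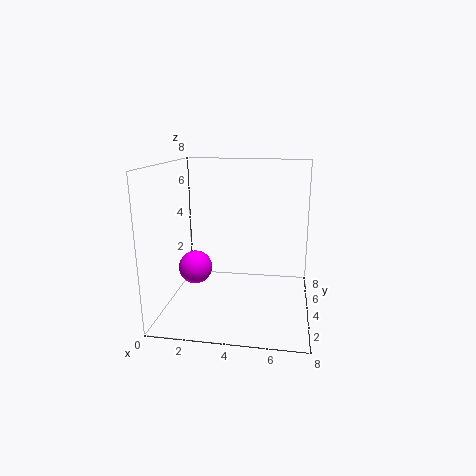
x = 1.25
y = 4.75
z = 1.75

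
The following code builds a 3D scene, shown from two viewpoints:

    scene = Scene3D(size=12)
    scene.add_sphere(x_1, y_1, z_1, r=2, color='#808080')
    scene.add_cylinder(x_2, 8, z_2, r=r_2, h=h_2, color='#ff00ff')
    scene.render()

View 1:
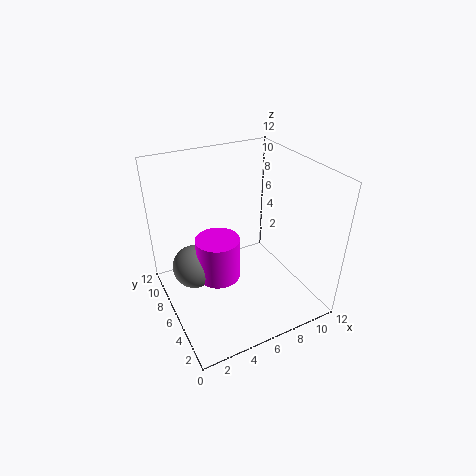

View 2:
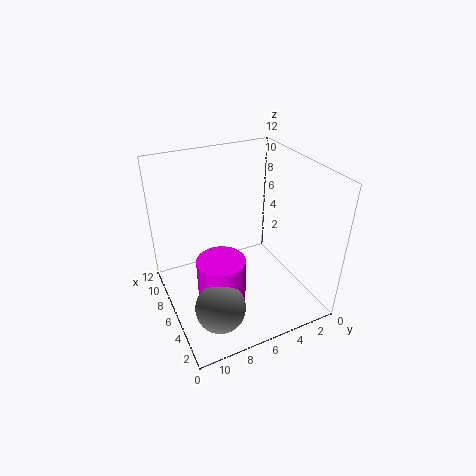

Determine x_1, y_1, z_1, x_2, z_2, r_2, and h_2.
x_1 = 3, y_1 = 9, z_1 = 2, x_2 = 5, z_2 = 1, r_2 = 2, h_2 = 4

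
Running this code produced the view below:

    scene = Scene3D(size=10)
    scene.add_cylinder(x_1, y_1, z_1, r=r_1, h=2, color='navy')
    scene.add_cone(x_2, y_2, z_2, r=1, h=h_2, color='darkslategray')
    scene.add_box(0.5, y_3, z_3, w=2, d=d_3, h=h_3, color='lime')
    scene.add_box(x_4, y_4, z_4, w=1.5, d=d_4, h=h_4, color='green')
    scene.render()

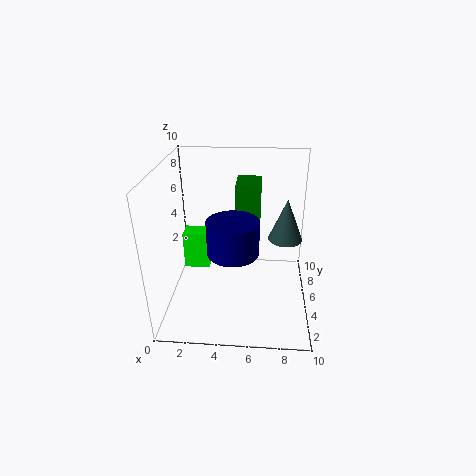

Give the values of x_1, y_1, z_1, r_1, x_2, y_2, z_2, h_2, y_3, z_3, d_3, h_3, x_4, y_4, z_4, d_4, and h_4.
x_1 = 5, y_1 = 1.5, z_1 = 6, r_1 = 1.5, x_2 = 8, y_2 = 2.5, z_2 = 6.5, h_2 = 2.5, y_3 = 7, z_3 = 1, d_3 = 1.5, h_3 = 3, x_4 = 5, y_4 = 3, z_4 = 6, d_4 = 2, h_4 = 3.5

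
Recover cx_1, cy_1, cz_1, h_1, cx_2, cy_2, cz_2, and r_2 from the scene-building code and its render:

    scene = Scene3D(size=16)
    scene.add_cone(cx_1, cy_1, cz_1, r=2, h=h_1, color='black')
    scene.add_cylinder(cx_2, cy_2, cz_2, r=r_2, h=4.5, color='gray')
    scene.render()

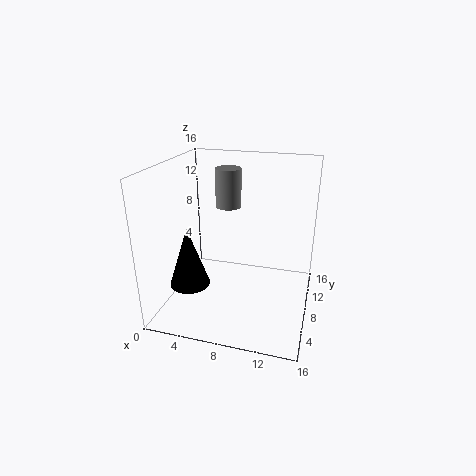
cx_1 = 4.5; cy_1 = 2.5; cz_1 = 5; h_1 = 6; cx_2 = 6; cy_2 = 11; cz_2 = 10.5; r_2 = 1.5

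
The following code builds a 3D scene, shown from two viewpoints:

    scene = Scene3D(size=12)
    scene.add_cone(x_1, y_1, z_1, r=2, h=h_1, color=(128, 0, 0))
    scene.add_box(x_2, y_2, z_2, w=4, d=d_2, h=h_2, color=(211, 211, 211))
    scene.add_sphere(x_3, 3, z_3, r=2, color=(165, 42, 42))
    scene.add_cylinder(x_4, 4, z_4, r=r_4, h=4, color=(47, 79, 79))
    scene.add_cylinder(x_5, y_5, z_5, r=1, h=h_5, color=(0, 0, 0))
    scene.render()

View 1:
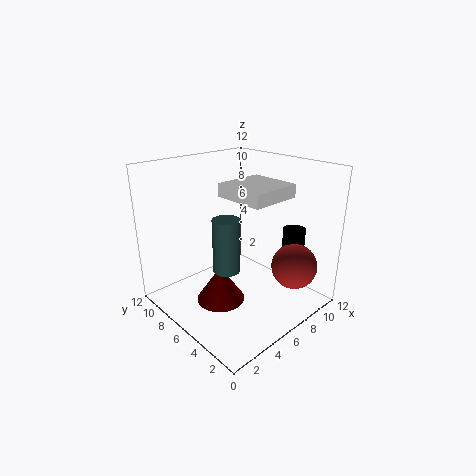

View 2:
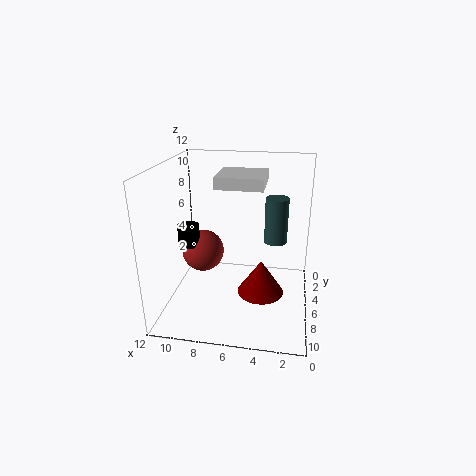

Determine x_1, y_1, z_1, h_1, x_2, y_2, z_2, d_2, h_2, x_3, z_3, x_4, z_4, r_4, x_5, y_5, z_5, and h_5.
x_1 = 4
y_1 = 6
z_1 = 1
h_1 = 3
x_2 = 4
y_2 = 2
z_2 = 10
d_2 = 4
h_2 = 1
x_3 = 10
z_3 = 3
x_4 = 3
z_4 = 5
r_4 = 1
x_5 = 11
y_5 = 4
z_5 = 4
h_5 = 2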